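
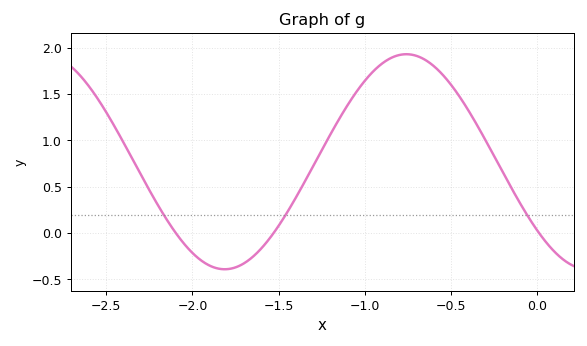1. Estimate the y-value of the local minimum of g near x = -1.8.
-0.4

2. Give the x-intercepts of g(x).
-2.1, -1.55, 0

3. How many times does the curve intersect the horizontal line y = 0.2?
3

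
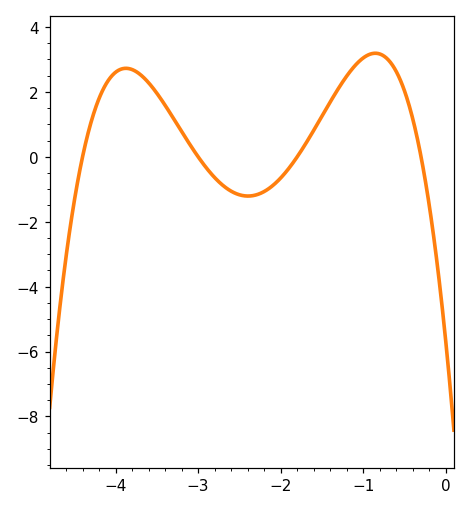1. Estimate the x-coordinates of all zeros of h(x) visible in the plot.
-4.4, -3, -1.8, -0.3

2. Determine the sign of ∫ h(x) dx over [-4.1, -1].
positive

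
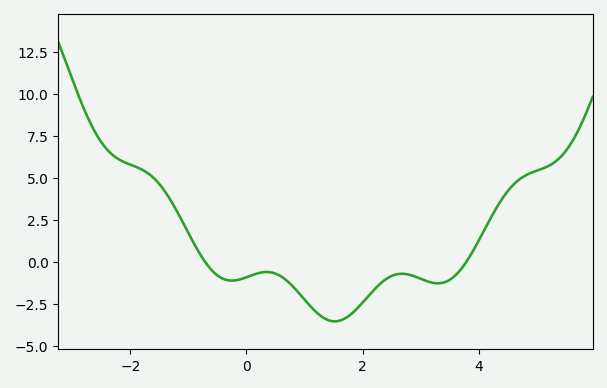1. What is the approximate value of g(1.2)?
-2.98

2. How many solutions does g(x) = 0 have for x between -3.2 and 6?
2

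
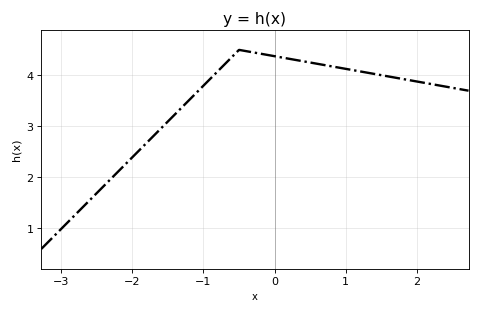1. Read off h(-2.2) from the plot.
2.12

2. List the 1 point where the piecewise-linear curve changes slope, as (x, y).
(-0.5, 4.5)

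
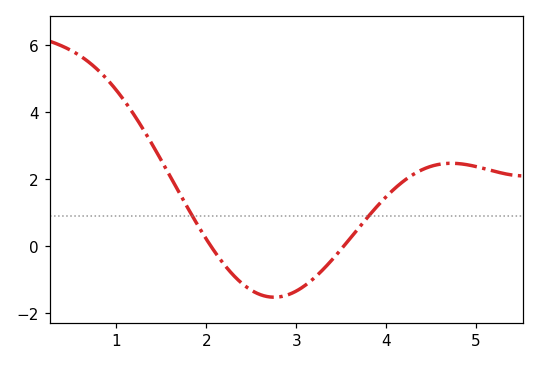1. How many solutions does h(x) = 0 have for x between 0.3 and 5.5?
2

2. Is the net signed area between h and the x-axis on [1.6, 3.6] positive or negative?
negative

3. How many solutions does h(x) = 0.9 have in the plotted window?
2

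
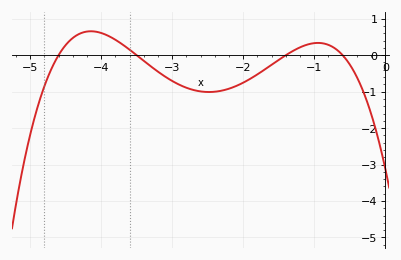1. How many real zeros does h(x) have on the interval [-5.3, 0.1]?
4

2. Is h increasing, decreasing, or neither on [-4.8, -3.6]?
neither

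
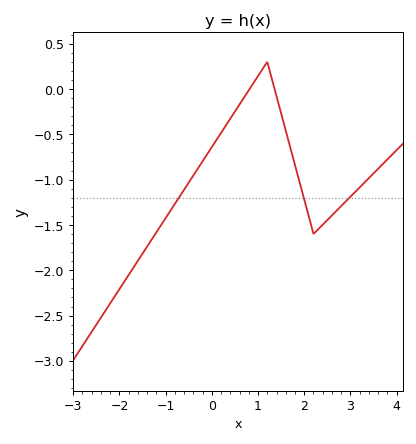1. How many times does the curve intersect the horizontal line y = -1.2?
3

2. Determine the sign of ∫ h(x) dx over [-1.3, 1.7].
negative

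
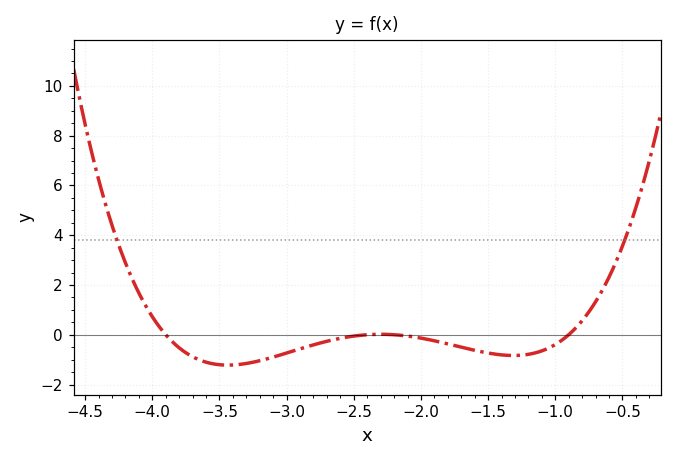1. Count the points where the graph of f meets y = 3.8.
2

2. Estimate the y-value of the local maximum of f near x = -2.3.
0.018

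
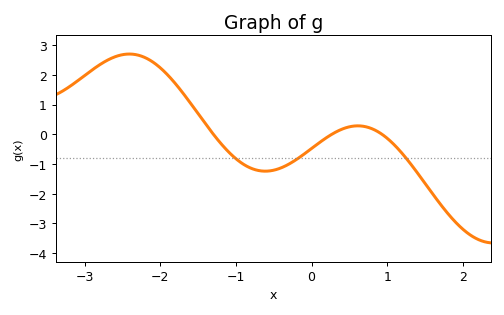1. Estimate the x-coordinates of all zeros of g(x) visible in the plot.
-1.3, 0.3, 0.9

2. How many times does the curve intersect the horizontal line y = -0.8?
3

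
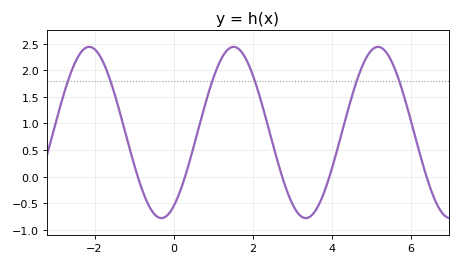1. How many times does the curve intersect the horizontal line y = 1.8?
6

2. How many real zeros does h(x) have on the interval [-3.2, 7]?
5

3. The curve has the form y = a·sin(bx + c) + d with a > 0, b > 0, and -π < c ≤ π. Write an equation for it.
y = 1.61sin(1.7x - 1) + 0.83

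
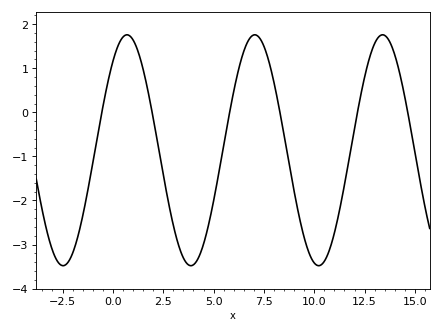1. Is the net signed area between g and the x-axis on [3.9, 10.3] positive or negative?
negative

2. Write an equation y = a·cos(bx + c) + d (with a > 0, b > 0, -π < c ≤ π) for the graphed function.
y = 2.62cos(0.99x - 0.69) - 0.86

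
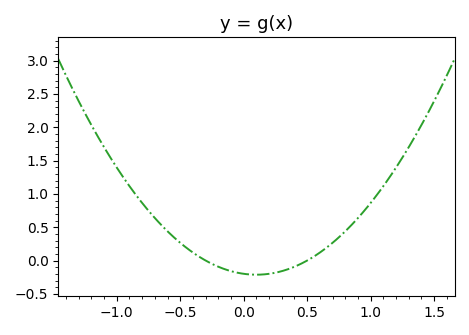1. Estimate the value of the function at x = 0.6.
0.1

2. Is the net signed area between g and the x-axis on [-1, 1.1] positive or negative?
positive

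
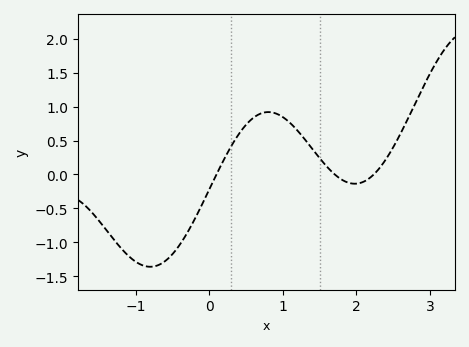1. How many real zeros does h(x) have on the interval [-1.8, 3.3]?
3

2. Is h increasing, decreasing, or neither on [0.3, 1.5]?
neither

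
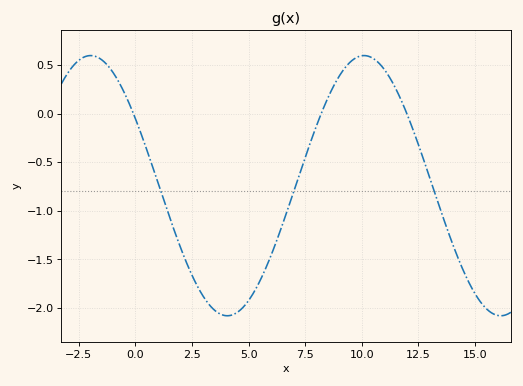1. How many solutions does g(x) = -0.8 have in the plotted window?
3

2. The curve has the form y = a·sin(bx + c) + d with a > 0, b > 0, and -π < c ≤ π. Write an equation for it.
y = 1.34sin(0.52x + 2.6) - 0.74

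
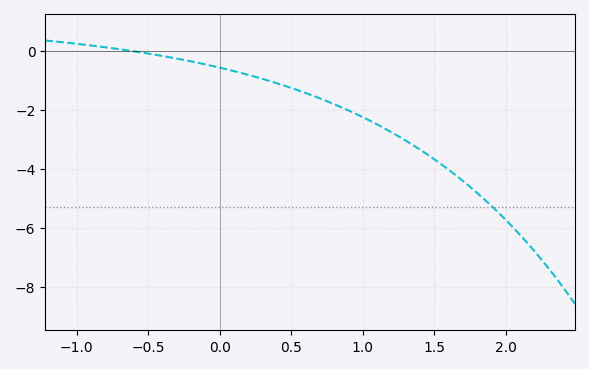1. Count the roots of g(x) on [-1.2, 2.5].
1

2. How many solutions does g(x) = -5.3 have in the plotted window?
1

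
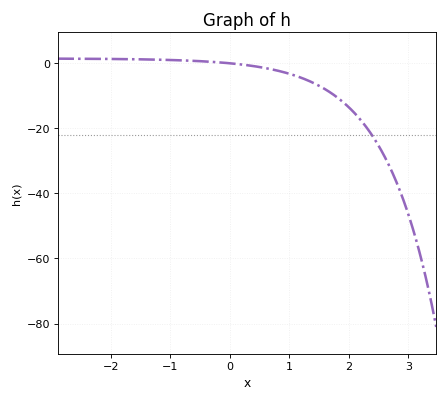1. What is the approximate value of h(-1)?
0.919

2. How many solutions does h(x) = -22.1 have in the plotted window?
1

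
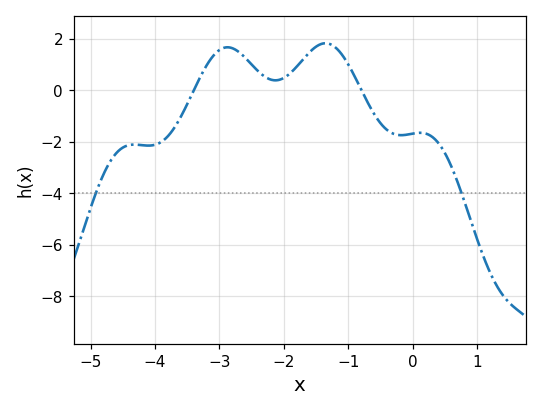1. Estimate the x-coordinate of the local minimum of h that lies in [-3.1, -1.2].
-2.1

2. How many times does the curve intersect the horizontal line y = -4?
2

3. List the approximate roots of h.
-3.4, -0.8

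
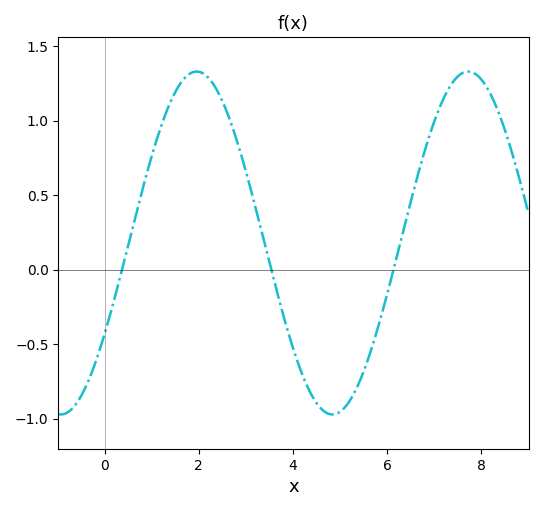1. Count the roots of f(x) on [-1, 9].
3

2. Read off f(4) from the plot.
-0.524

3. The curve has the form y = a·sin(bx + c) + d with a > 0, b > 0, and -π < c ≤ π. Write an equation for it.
y = 1.15sin(1.09x - 0.56) + 0.18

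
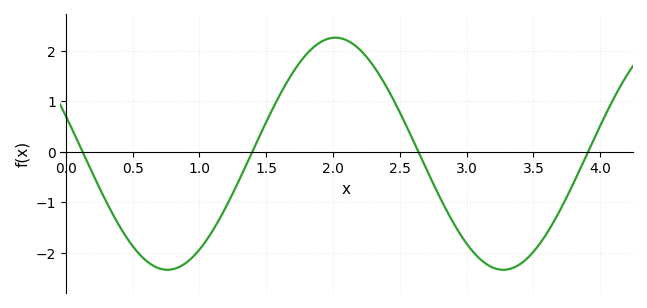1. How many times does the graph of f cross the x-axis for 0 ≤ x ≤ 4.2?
4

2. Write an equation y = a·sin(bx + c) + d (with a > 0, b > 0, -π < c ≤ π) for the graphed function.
y = 2.3sin(2.5x + 2.81) - 0.04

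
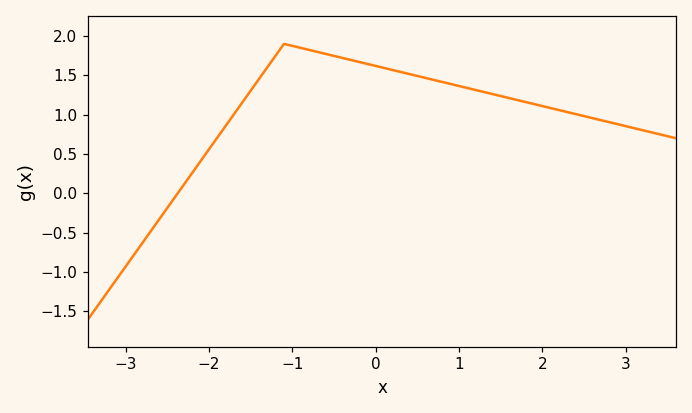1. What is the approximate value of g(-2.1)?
0.411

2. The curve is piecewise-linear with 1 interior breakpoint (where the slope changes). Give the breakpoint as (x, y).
(-1.1, 1.9)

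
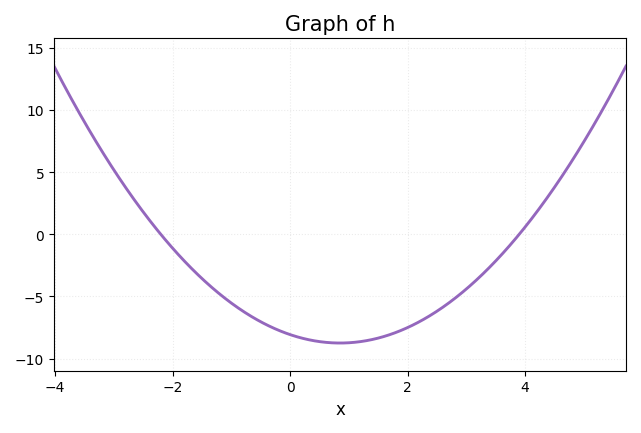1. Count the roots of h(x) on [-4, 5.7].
2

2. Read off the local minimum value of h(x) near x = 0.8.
-8.5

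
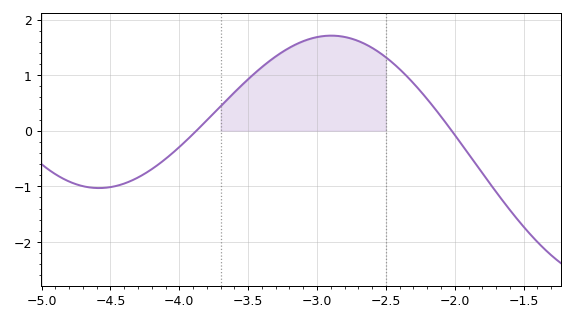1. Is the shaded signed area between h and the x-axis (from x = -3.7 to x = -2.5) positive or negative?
positive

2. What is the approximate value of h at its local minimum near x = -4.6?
-1.03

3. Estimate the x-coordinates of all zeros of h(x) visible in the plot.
-3.88, -2.02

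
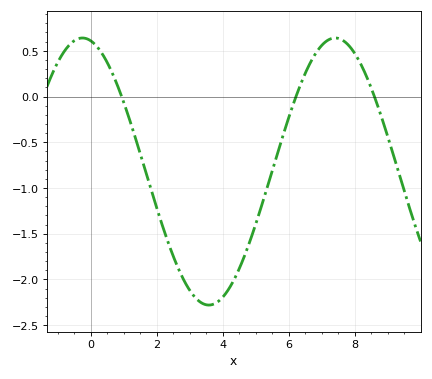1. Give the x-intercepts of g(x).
0.932, 6.22, 8.59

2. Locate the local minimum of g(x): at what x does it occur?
3.58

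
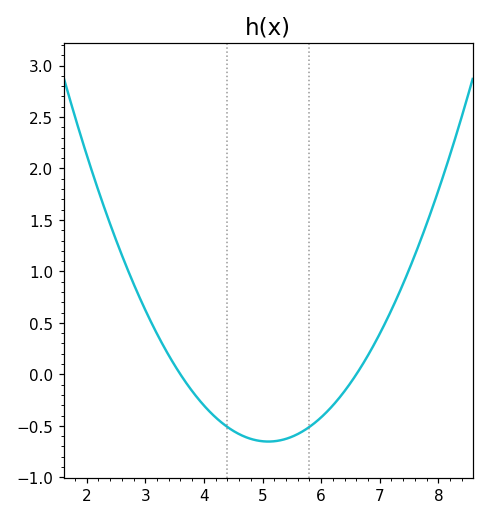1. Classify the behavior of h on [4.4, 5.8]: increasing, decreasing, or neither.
neither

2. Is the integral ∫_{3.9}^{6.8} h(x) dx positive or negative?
negative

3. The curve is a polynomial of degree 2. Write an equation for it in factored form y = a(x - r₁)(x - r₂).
y = 0.29(x - 3.6)(x - 6.6)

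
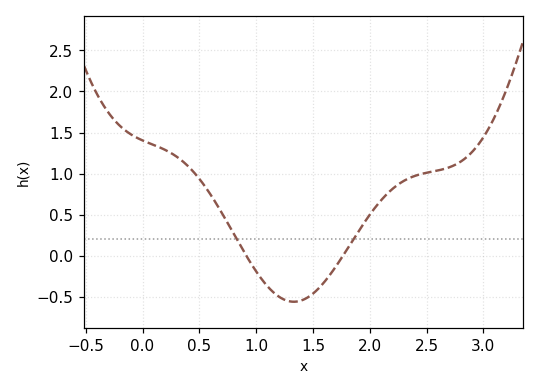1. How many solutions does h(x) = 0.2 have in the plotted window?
2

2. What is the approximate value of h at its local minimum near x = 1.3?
-0.55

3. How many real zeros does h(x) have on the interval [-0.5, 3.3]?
2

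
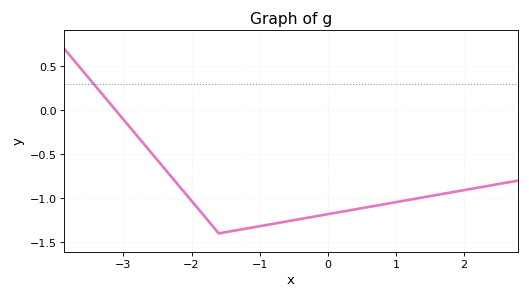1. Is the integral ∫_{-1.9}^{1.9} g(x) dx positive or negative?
negative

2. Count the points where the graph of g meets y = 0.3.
1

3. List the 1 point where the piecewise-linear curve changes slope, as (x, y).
(-1.6, -1.4)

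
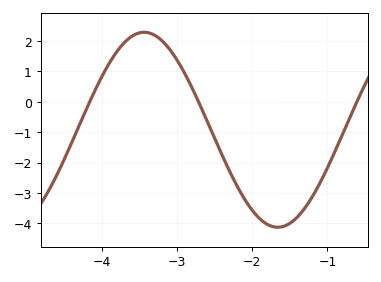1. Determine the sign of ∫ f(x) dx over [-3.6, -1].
negative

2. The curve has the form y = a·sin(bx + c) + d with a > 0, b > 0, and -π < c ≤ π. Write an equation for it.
y = 3.21sin(1.8x + 1.4) - 0.92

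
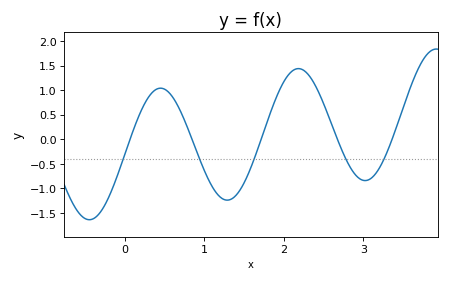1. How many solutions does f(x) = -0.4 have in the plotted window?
5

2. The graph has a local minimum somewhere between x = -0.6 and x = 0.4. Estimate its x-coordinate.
-0.4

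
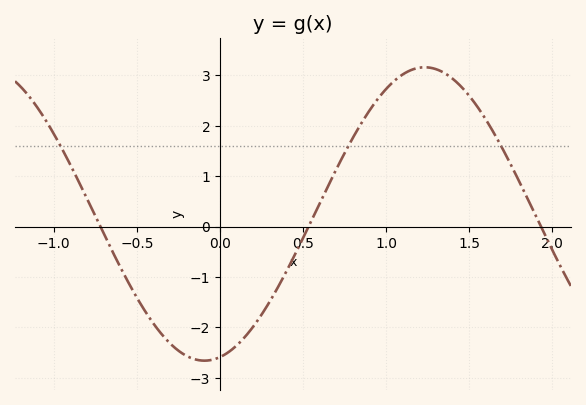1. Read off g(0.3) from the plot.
-1.48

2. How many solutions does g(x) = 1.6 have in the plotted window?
3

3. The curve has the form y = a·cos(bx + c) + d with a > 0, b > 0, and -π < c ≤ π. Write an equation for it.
y = 2.91cos(2.37x - 2.92) + 0.25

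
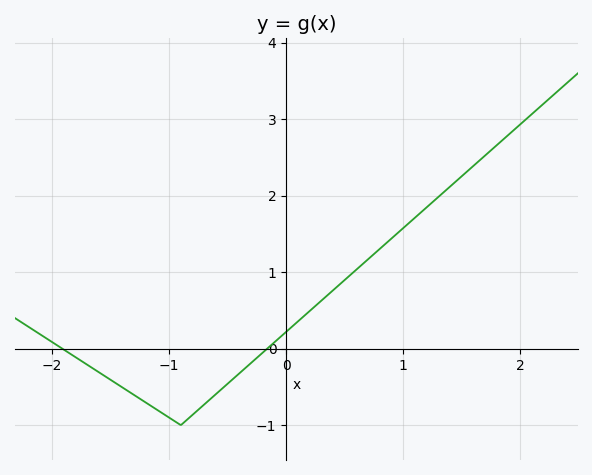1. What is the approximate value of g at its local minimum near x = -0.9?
-0.999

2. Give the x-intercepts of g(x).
-1.91, -0.163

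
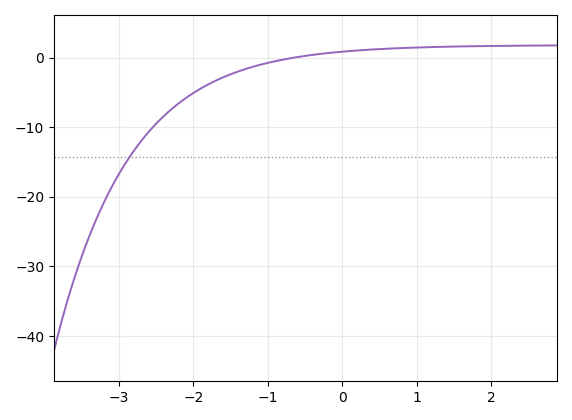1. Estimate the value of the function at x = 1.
1.46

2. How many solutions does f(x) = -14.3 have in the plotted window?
1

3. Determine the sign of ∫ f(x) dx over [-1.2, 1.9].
positive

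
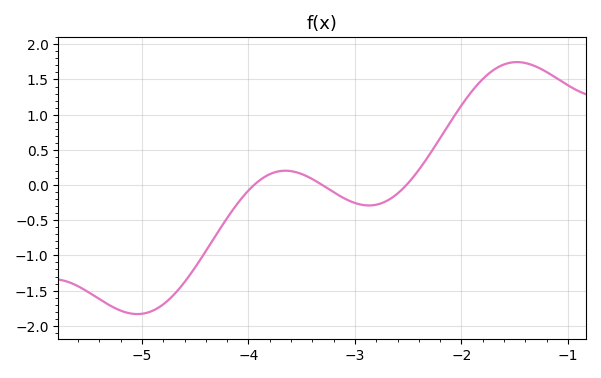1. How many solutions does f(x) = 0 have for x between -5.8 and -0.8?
3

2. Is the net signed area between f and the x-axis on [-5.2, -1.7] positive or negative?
negative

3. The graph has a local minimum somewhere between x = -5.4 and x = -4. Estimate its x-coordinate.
-5.04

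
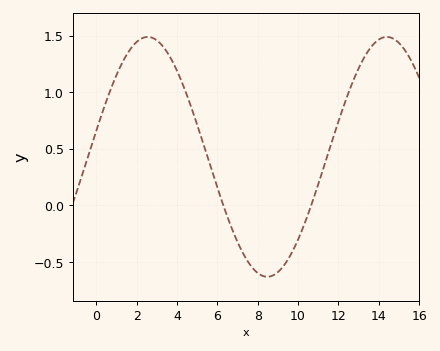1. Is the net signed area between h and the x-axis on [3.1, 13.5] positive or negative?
positive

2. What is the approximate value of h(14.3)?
1.5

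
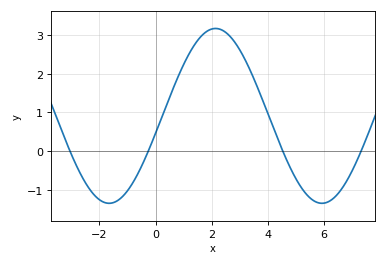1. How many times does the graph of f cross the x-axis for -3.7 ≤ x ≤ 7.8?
4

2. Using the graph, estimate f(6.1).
-1.31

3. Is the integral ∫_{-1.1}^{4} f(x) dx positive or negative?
positive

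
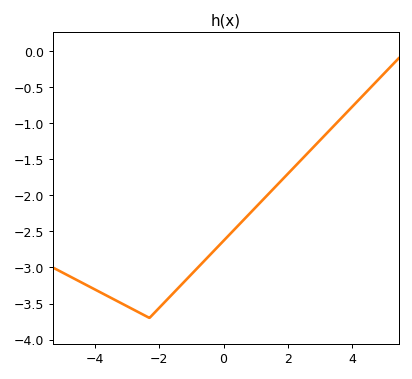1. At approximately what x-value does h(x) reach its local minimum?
-2.4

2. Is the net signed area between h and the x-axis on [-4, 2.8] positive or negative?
negative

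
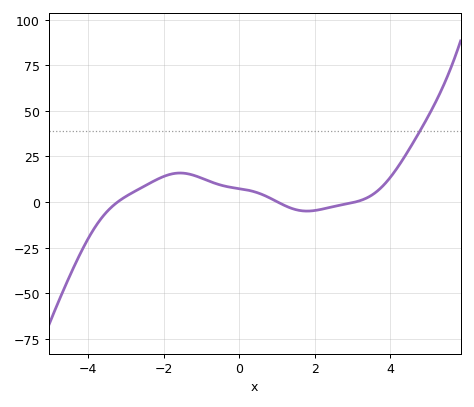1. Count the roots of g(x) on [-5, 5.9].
3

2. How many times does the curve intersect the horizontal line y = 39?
1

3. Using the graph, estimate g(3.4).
2.52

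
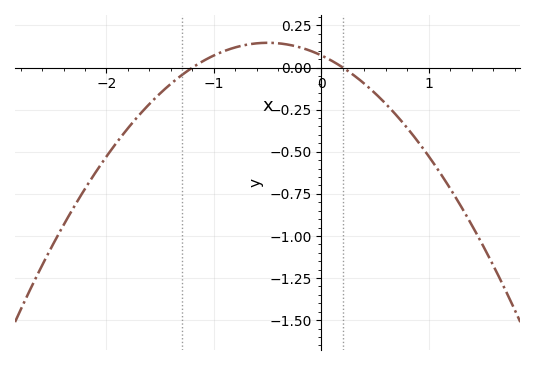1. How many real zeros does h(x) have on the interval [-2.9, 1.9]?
2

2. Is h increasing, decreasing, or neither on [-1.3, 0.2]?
neither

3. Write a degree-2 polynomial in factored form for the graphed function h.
y = -0.3(x + 1.2)(x - 0.2)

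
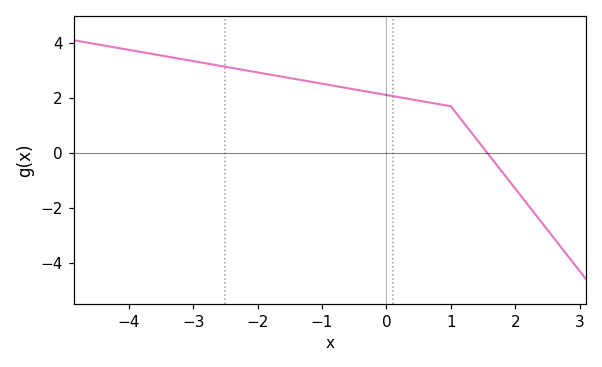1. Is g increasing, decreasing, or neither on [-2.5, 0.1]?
decreasing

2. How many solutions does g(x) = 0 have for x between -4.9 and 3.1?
1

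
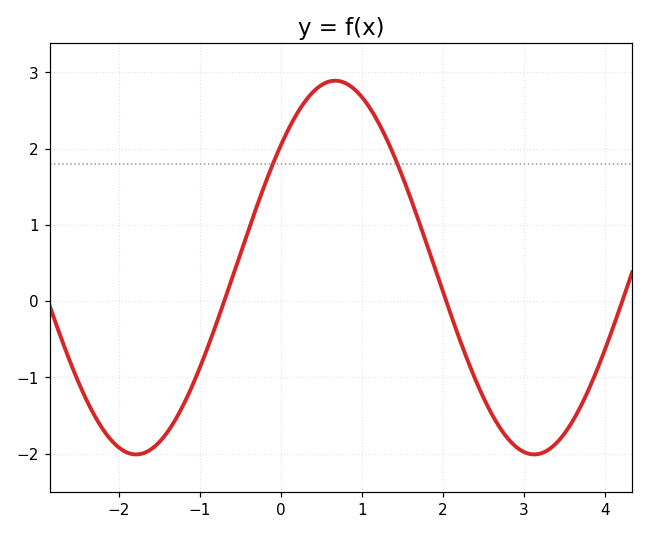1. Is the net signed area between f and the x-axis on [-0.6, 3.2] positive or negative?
positive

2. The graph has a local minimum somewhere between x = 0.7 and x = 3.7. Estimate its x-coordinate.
3.13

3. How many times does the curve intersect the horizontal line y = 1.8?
2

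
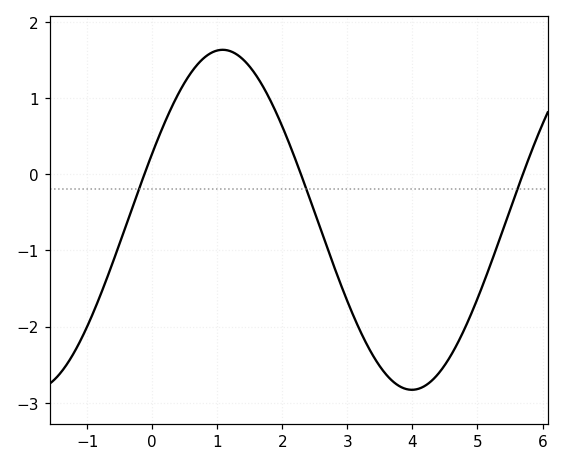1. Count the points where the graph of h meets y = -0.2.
3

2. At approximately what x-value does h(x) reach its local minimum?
3.99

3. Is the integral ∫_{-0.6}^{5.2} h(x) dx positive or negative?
negative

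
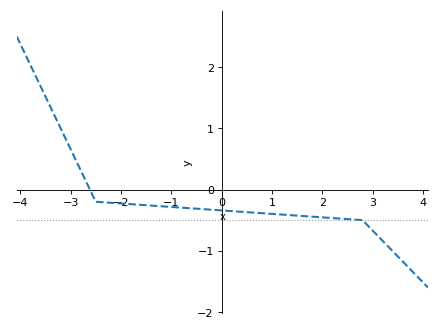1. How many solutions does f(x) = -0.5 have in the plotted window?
1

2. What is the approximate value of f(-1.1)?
-0.279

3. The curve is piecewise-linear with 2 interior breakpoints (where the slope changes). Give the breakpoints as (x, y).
(-2.5, -0.2); (2.8, -0.5)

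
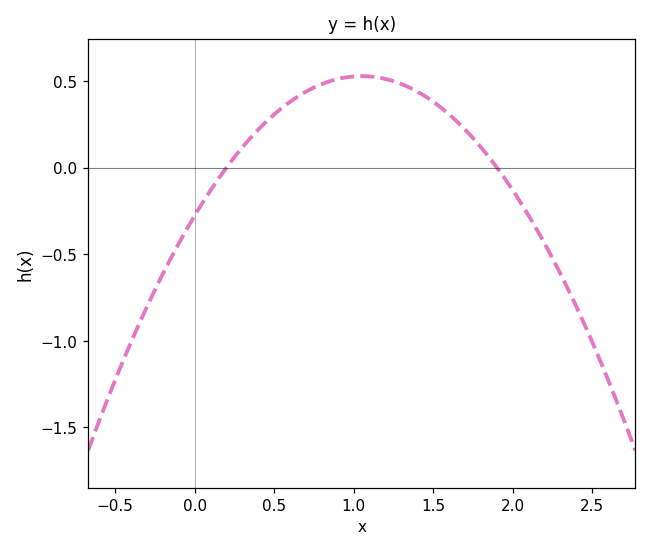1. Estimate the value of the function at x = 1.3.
0.482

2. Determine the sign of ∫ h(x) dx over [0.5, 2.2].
positive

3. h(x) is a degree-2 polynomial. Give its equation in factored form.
y = -0.73(x - 0.2)(x - 1.9)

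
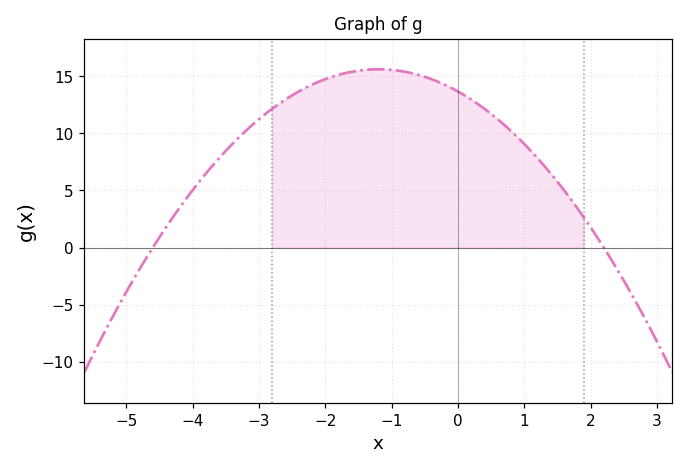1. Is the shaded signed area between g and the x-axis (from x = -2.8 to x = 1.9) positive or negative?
positive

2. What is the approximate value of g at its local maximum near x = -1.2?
15.5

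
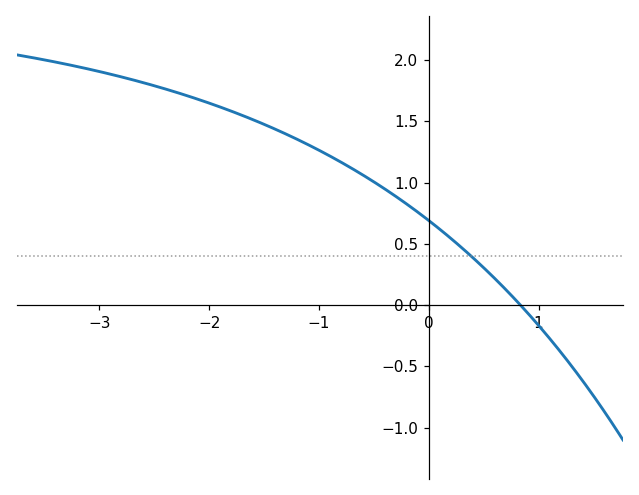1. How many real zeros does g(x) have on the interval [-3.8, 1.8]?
1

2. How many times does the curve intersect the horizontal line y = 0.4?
1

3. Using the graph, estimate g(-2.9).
1.88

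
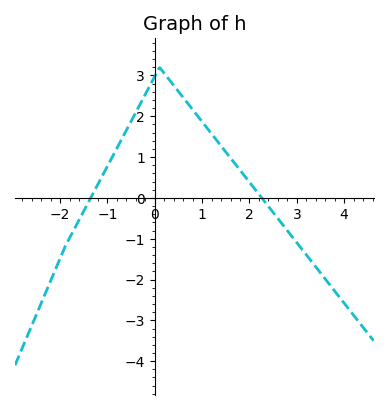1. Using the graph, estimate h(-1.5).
-0.3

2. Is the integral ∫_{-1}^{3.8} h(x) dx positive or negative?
positive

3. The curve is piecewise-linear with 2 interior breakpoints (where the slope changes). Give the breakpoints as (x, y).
(-1.9, -1.2); (0.1, 3.2)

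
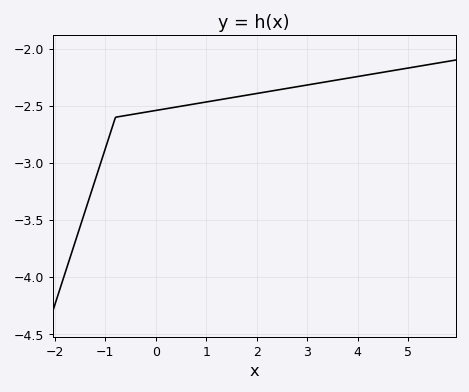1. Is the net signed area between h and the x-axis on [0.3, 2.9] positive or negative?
negative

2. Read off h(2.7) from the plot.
-2.34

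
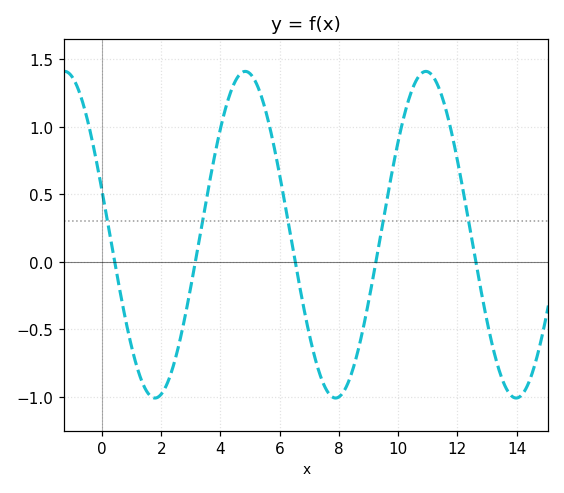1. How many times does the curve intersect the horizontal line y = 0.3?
5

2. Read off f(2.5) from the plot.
-0.698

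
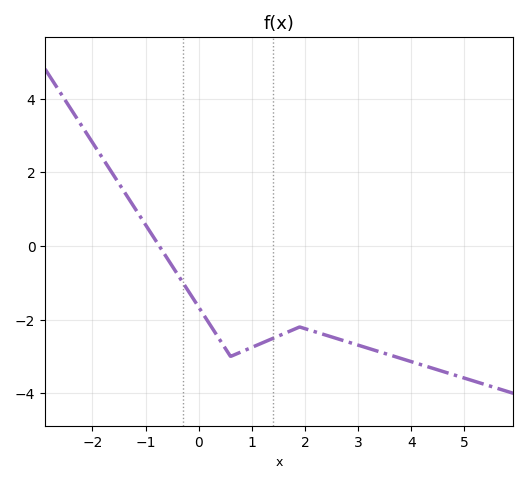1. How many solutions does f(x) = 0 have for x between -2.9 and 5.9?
1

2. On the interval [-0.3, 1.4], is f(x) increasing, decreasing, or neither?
neither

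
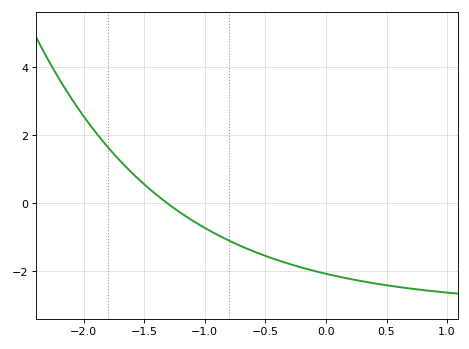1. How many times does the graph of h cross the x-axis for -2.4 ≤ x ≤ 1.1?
1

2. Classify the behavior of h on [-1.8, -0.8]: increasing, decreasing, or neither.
decreasing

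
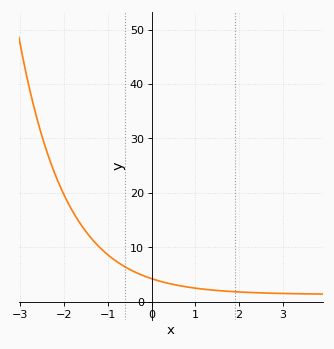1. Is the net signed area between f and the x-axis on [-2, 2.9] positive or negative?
positive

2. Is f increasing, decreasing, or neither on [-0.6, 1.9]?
decreasing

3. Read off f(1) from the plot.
2.5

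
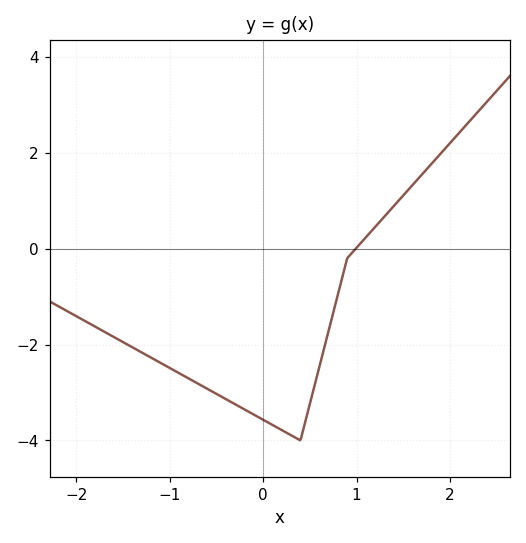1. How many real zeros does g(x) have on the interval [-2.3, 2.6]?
1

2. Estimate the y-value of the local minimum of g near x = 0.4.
-4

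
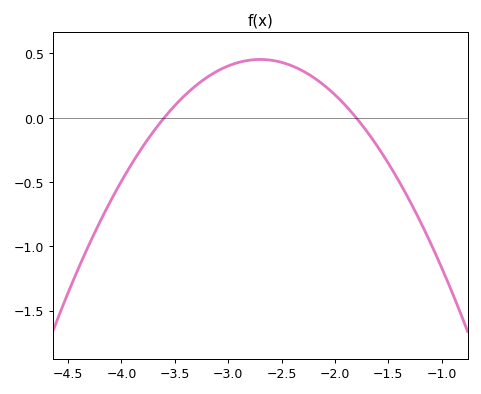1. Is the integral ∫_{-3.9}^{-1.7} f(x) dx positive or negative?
positive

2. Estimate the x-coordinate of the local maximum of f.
-2.7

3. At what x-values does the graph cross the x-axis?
-3.6, -1.8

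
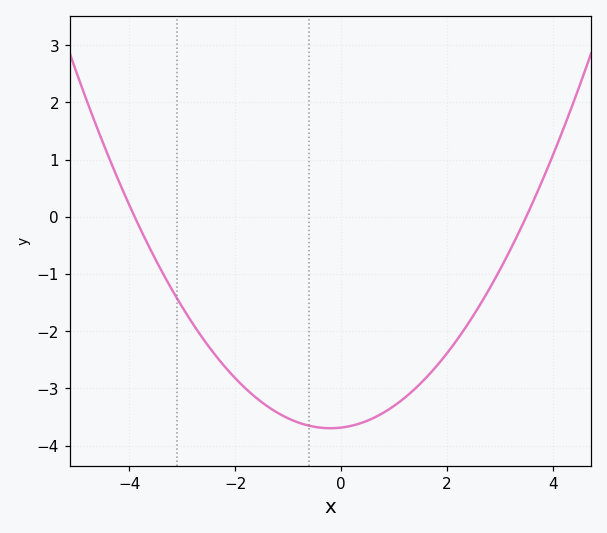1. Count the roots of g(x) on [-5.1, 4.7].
2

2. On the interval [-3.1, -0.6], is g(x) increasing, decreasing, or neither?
decreasing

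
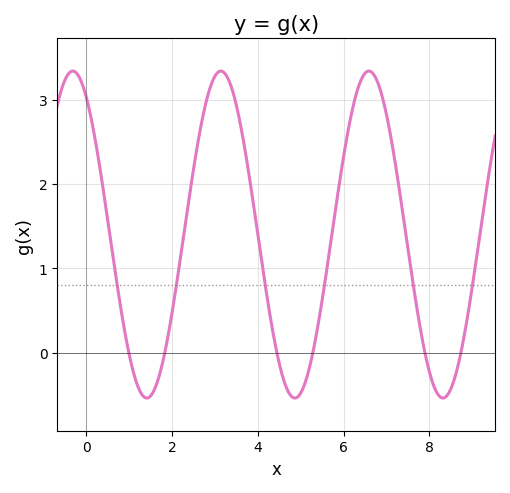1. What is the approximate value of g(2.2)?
1.1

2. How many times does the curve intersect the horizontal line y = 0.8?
6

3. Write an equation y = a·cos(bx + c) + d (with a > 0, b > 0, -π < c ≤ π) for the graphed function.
y = 1.94cos(1.8x + 0.57) + 1.4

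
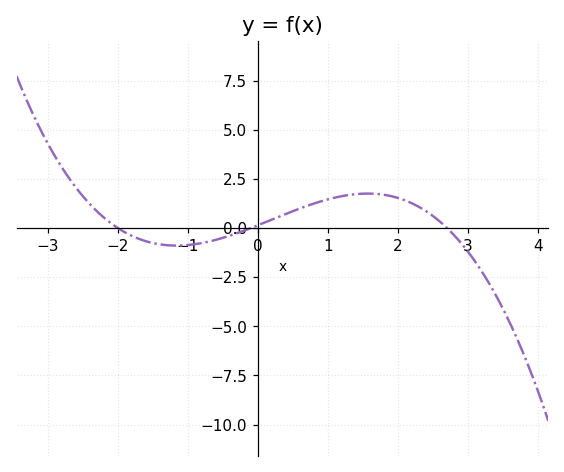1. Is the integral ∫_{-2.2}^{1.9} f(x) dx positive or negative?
positive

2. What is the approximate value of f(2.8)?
-0.5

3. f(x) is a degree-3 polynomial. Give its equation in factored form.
y = -0.26(x + 2)(x + 0.1)(x - 2.7)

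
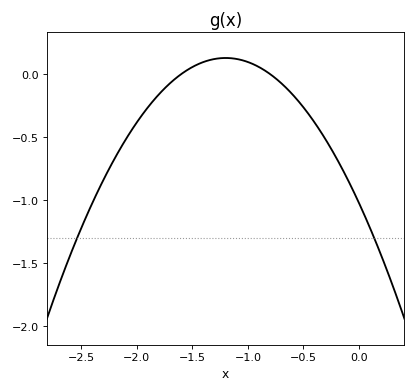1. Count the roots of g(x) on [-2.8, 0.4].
2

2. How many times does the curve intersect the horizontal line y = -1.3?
2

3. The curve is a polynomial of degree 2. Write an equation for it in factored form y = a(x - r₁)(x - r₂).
y = -0.8(x + 1.6)(x + 0.8)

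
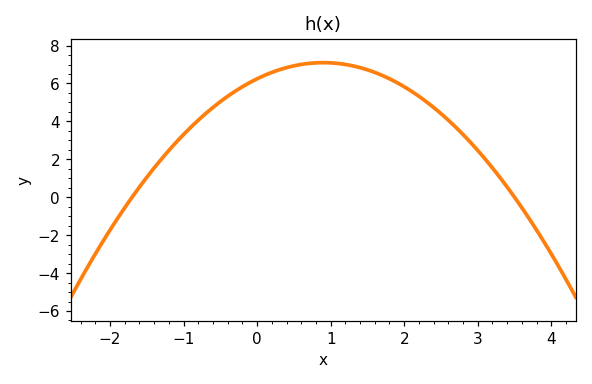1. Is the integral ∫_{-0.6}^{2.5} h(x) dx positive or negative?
positive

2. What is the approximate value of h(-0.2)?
5.8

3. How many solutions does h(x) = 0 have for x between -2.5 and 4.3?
2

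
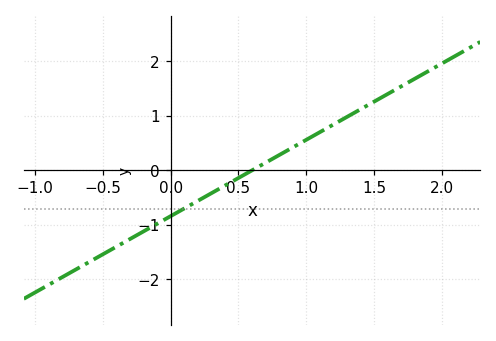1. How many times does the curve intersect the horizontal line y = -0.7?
1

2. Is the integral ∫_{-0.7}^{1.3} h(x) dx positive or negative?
negative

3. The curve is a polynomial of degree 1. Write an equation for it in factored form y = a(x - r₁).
y = 1.4(x - 0.6)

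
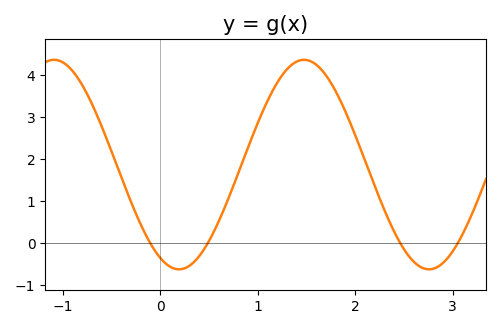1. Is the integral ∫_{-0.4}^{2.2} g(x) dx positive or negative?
positive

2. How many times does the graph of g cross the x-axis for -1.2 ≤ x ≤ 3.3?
4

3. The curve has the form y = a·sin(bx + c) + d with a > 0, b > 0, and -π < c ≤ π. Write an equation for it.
y = 2.49sin(2.45x - 2.04) + 1.86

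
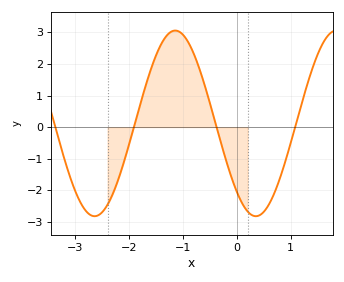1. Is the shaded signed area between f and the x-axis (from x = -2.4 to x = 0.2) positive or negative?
positive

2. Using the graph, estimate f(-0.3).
-0.5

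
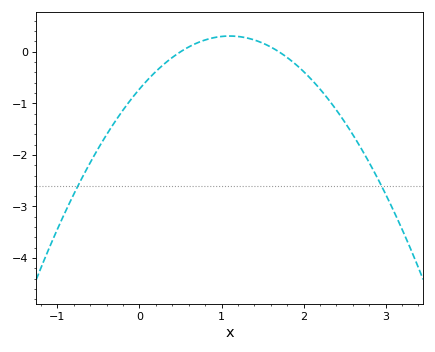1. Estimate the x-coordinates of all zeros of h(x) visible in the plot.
0.5, 1.7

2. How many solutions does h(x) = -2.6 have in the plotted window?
2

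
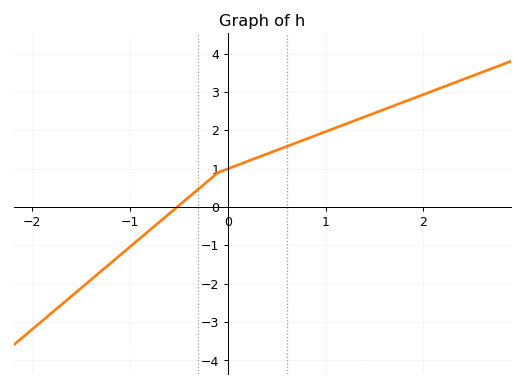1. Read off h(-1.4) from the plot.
-1.9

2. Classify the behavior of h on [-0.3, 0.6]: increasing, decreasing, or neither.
increasing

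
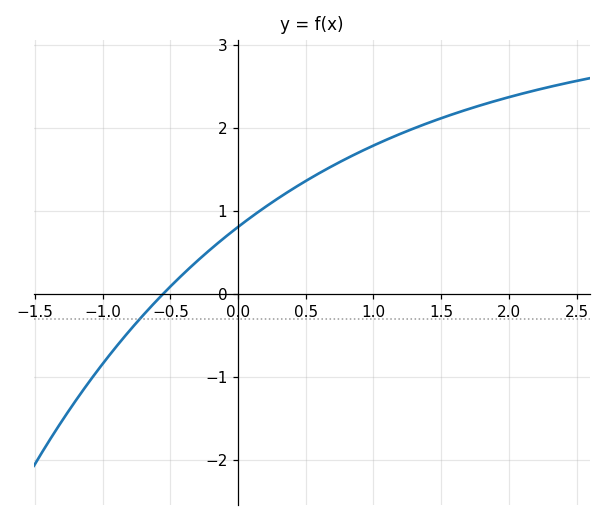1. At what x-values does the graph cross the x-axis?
-0.555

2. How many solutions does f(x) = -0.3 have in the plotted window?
1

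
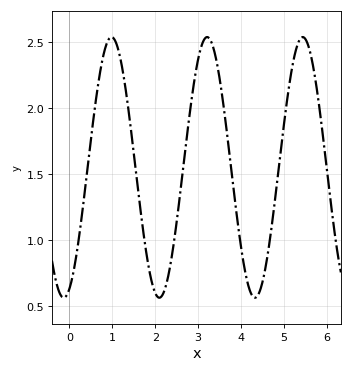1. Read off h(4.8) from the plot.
1.3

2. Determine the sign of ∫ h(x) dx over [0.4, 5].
positive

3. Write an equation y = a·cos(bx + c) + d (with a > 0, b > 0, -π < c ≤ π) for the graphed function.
y = 0.99cos(2.8x - 2.8) + 1.55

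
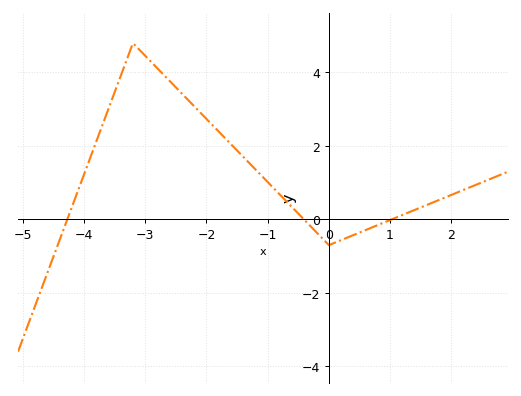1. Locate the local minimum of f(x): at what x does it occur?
0.001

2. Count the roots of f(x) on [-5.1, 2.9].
3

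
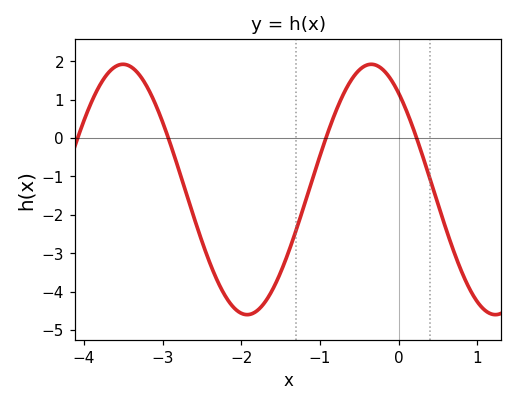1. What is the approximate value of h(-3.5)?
1.9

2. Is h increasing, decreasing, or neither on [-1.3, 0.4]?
neither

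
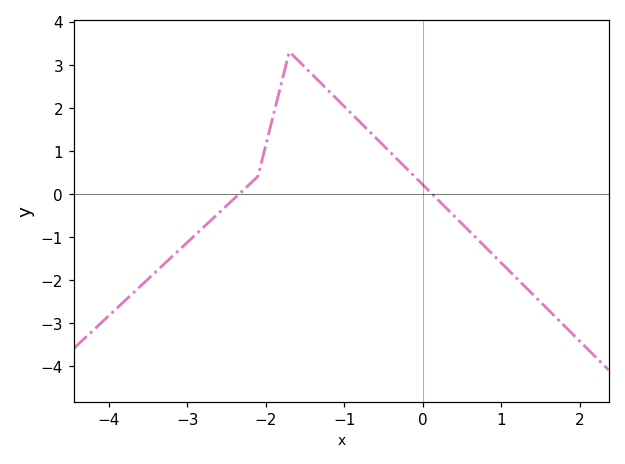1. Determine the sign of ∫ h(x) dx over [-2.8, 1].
positive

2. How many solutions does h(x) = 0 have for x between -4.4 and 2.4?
2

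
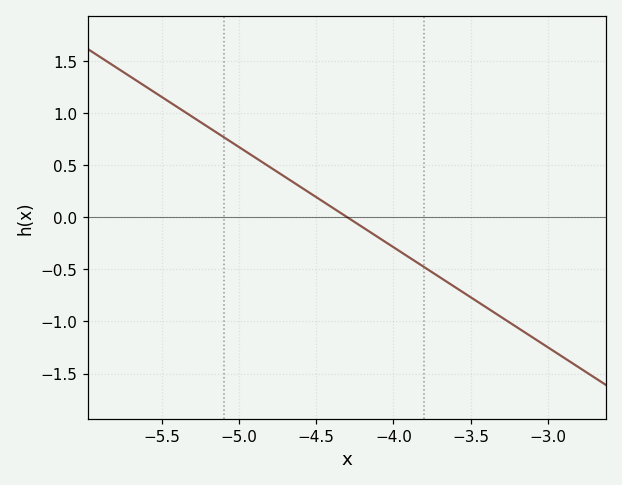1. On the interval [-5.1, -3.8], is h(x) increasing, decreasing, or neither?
decreasing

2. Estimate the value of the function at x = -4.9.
0.6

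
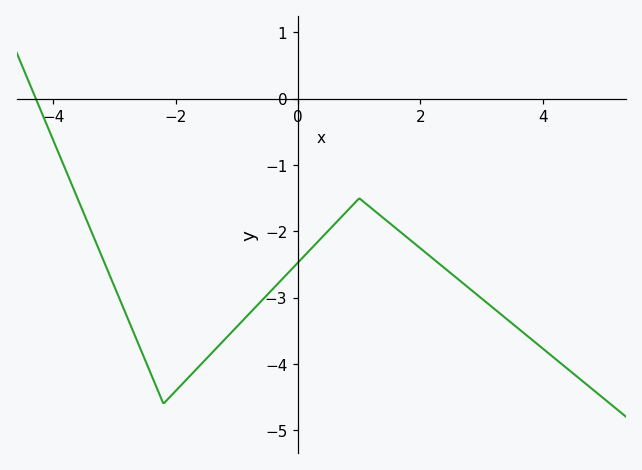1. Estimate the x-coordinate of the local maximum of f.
1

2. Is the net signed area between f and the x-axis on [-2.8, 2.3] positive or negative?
negative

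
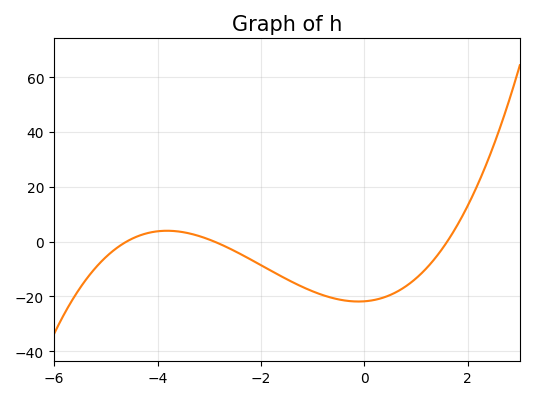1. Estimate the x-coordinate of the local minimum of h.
-0.117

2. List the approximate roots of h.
-4.6, -2.9, 1.6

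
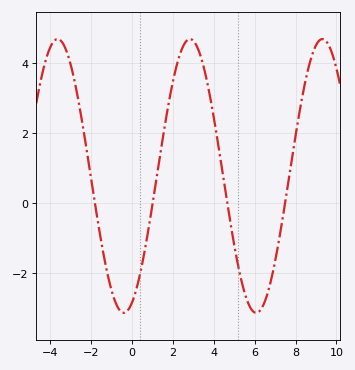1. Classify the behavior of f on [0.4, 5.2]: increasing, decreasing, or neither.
neither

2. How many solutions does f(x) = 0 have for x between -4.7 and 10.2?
4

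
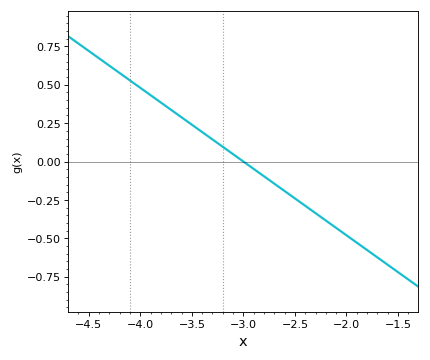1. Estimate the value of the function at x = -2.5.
-0.24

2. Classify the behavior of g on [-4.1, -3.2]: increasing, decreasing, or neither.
decreasing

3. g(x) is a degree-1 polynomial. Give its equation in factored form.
y = -0.48(x + 3)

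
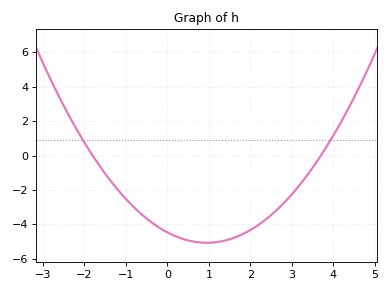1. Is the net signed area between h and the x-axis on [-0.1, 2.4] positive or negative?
negative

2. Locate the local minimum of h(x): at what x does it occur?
1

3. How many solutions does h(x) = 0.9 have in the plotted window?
2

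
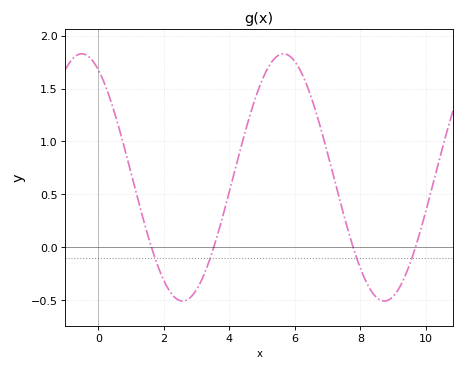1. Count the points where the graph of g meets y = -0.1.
4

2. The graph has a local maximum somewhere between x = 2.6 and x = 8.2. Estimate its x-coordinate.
5.65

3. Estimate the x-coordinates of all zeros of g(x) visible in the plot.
1.62, 3.52, 7.78, 9.68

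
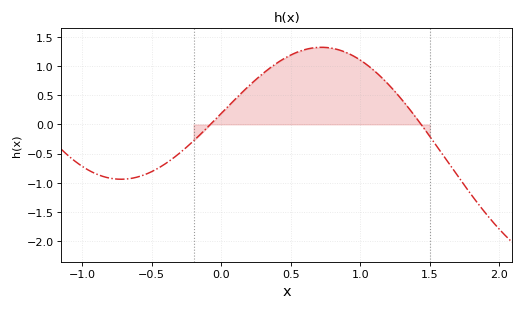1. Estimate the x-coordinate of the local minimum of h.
-0.721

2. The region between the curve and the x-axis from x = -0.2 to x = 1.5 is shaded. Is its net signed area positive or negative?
positive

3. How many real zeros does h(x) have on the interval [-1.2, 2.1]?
2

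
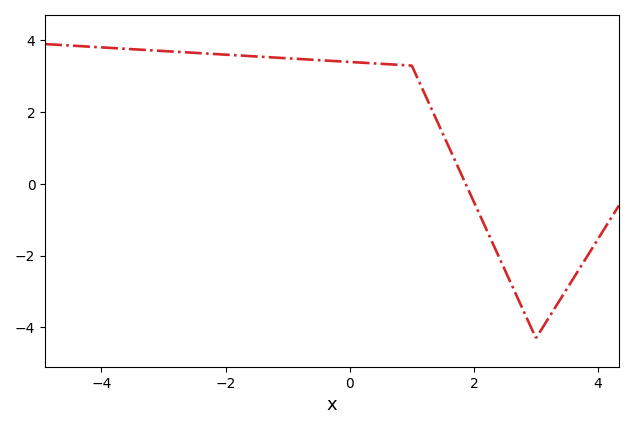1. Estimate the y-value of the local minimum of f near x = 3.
-4.3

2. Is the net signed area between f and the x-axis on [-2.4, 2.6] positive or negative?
positive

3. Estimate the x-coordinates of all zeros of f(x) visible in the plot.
1.87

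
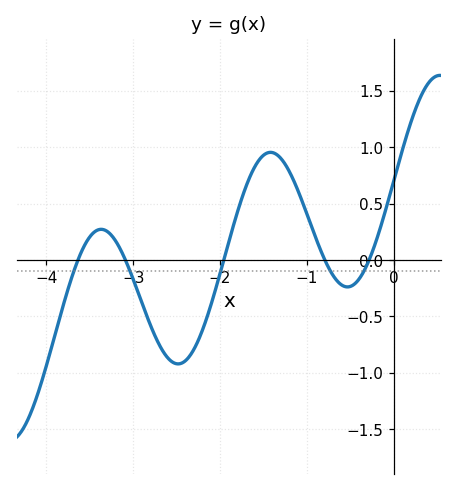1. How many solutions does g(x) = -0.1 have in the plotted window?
5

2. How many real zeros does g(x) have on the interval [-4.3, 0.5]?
5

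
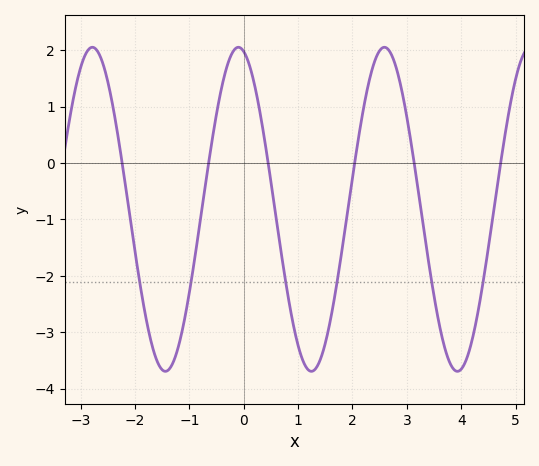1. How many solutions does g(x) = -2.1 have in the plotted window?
6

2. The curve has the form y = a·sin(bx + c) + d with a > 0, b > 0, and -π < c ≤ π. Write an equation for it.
y = 2.87sin(2.3x + 1.8) - 0.82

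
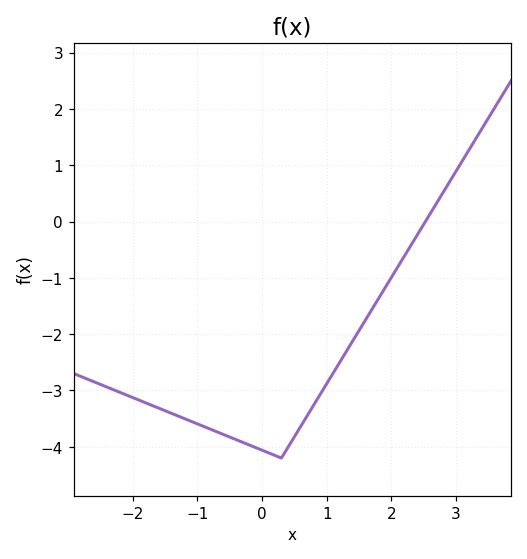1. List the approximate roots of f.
2.53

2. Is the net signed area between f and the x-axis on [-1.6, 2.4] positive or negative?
negative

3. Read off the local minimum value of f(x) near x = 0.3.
-4.2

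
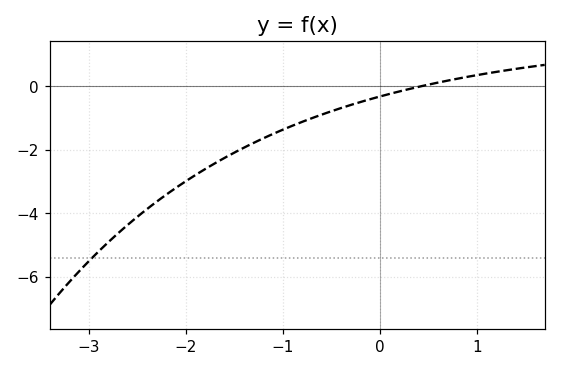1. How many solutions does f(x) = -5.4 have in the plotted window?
1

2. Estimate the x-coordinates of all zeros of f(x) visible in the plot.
0.436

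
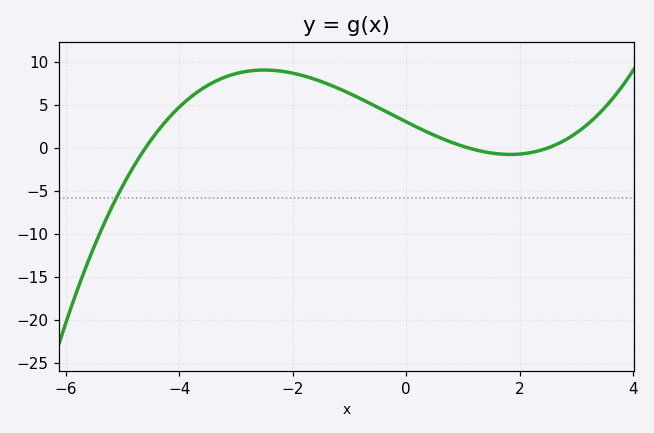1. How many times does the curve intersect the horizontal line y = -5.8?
1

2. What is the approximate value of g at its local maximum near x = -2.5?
9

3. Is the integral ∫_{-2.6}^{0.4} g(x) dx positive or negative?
positive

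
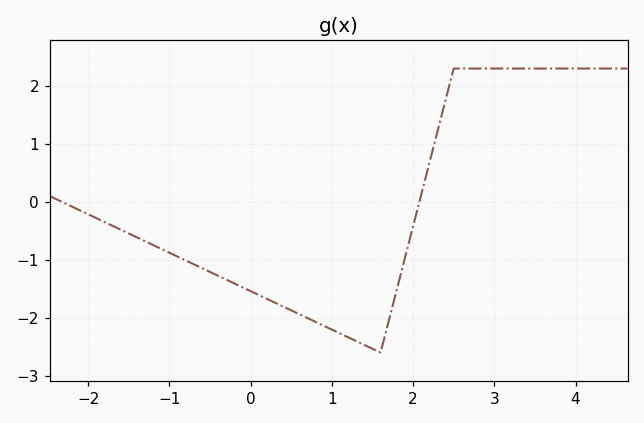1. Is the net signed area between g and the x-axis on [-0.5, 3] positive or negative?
negative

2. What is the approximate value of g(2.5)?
2.3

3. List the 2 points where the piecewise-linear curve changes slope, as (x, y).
(1.6, -2.6); (2.5, 2.3)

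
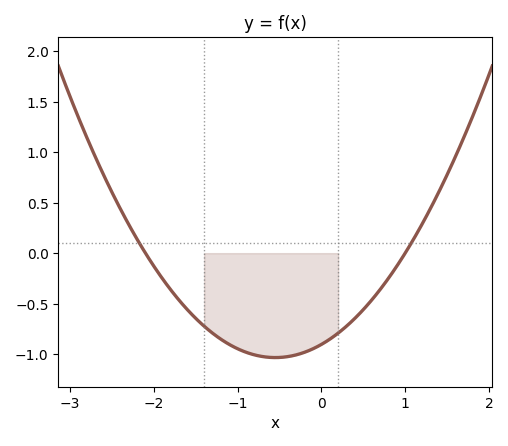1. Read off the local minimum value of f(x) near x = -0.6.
-1.05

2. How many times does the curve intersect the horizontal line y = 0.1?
2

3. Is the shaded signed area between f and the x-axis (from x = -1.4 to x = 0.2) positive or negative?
negative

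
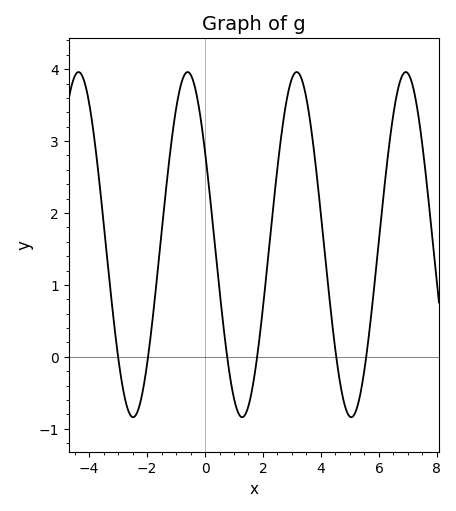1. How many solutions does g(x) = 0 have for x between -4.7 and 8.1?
6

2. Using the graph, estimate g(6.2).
2.4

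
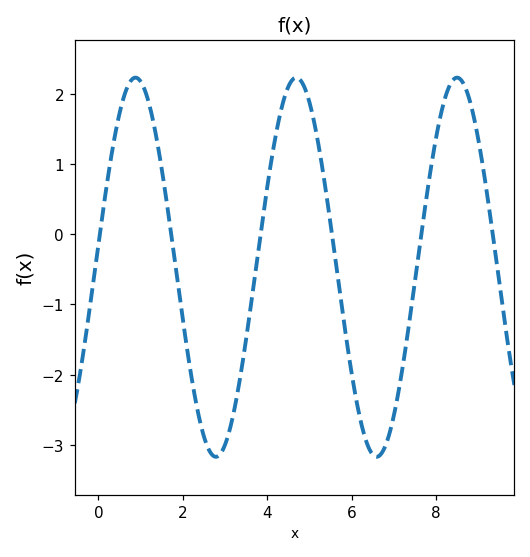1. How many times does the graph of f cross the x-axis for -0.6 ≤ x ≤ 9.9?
6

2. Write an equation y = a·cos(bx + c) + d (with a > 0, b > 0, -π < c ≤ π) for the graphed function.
y = 2.7cos(1.65x - 1.45) - 0.47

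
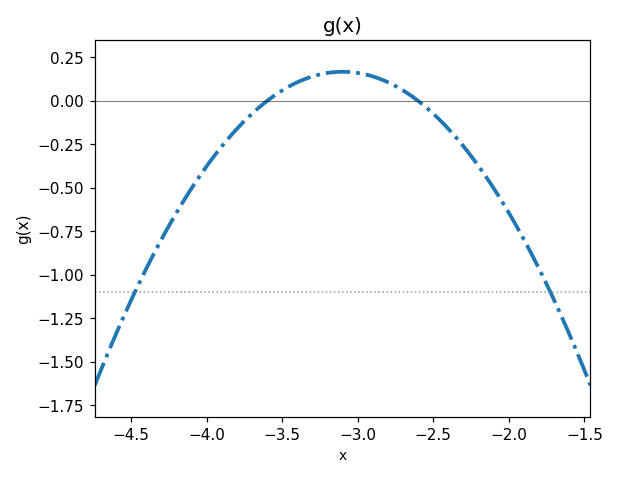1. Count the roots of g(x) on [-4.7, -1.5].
2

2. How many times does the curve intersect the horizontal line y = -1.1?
2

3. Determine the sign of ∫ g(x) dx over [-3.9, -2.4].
positive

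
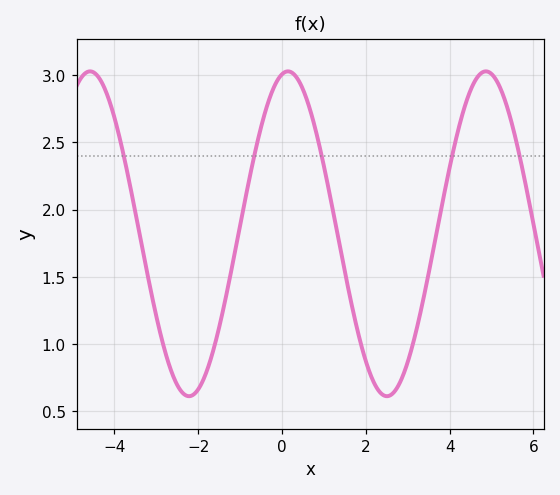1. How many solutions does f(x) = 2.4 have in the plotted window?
5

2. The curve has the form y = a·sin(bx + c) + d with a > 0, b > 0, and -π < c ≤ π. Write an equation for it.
y = 1.21sin(1.33x + 1.38) + 1.82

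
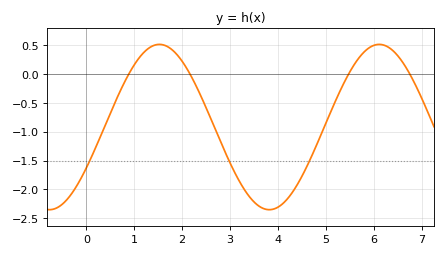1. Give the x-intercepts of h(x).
0.8, 2.2, 5.4, 6.8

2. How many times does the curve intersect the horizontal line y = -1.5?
3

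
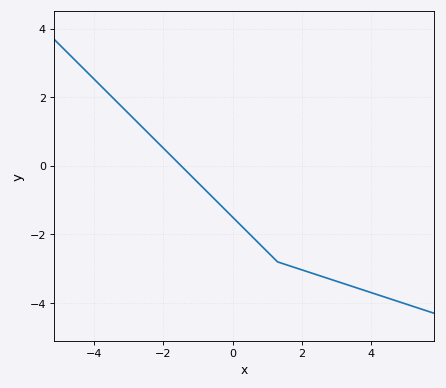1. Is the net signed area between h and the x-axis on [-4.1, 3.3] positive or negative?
negative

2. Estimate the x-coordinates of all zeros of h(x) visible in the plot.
-1.4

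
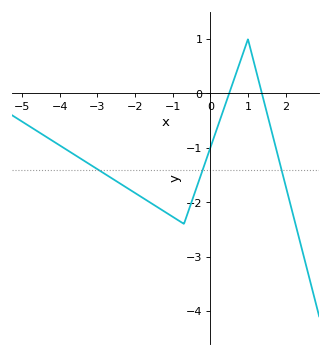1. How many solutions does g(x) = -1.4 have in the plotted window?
3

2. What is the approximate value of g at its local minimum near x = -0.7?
-2.4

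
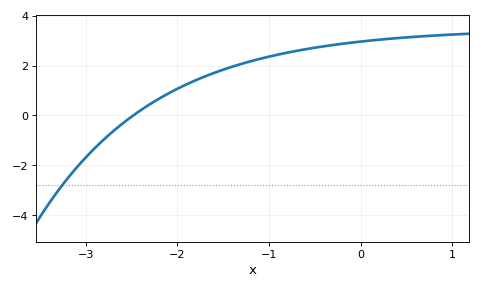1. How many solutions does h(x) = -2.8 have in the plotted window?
1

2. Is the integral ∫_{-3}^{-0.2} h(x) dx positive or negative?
positive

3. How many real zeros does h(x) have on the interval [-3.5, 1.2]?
1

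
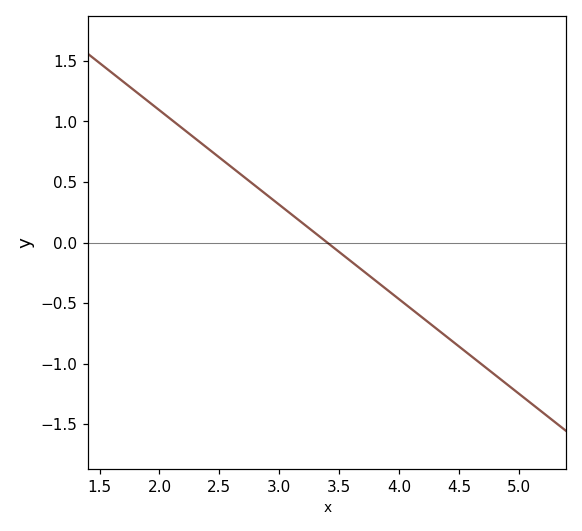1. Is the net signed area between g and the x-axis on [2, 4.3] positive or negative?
positive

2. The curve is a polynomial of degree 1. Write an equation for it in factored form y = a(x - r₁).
y = -0.78(x - 3.4)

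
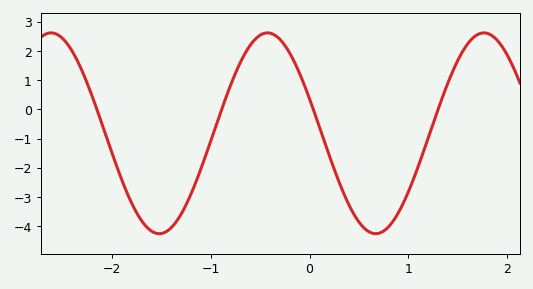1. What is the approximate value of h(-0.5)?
2.5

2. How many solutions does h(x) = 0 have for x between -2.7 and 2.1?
4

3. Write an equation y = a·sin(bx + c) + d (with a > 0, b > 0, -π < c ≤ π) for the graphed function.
y = 3.44sin(2.9x + 2.8) - 0.82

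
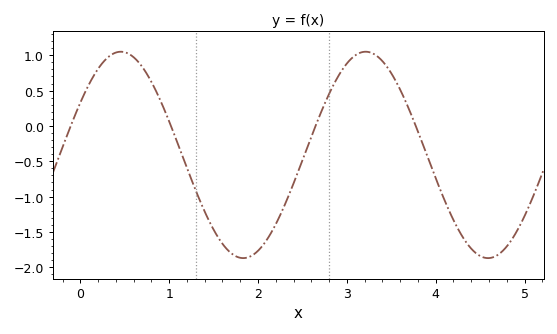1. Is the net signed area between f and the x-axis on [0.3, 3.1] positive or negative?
negative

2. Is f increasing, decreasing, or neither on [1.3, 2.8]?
neither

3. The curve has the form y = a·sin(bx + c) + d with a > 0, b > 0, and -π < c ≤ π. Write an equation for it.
y = 1.46sin(2.28x + 0.532) - 0.41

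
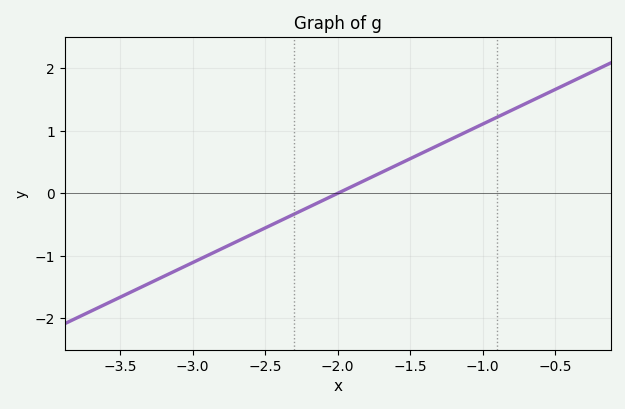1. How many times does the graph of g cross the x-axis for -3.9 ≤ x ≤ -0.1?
1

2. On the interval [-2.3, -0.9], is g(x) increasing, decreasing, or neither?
increasing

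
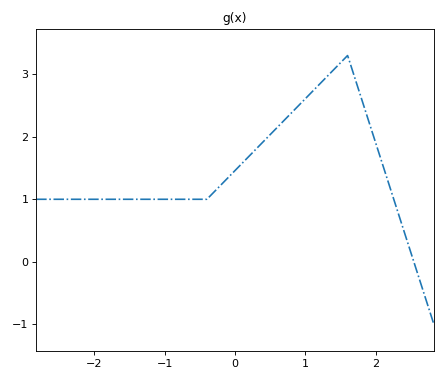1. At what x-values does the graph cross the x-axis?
2.5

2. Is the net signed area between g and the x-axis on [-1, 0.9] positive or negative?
positive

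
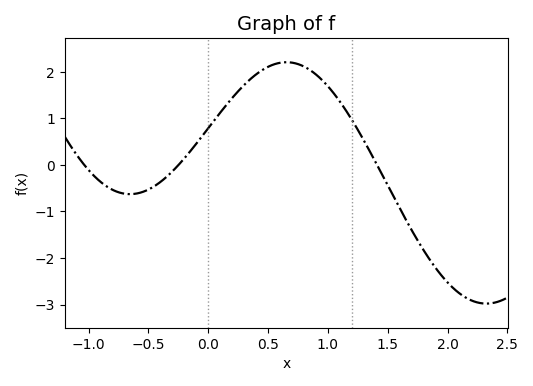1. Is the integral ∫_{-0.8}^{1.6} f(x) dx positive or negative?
positive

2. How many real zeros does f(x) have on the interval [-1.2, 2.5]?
3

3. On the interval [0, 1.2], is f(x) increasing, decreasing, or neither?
neither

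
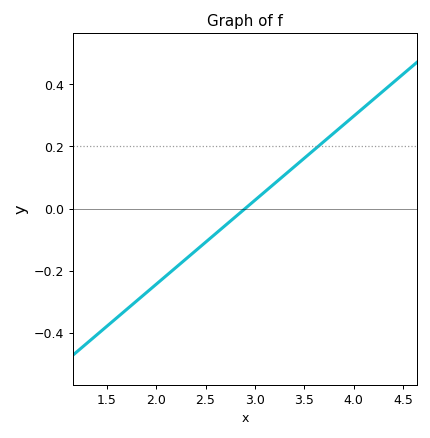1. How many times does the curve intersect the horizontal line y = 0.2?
1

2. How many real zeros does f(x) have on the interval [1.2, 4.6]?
1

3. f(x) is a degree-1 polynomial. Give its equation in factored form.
y = 0.27(x - 2.9)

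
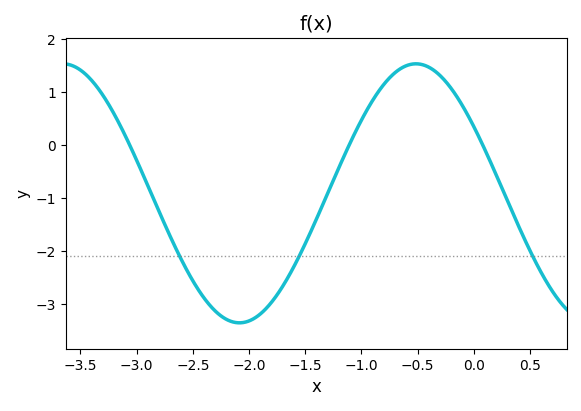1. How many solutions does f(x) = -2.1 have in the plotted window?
3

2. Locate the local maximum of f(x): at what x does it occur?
-0.514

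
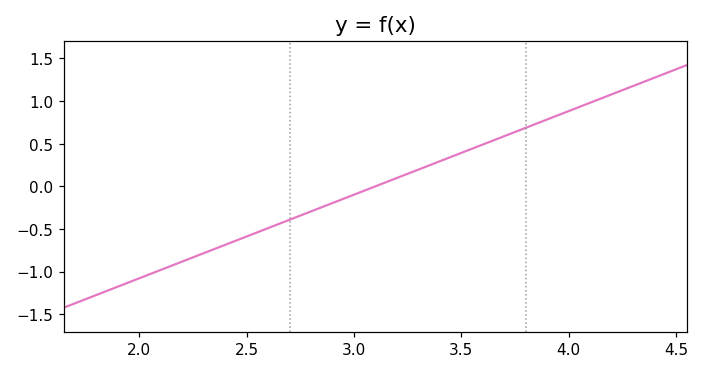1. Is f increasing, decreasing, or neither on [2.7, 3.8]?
increasing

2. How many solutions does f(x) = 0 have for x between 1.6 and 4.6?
1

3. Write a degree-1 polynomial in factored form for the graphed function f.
y = 0.98(x - 3.1)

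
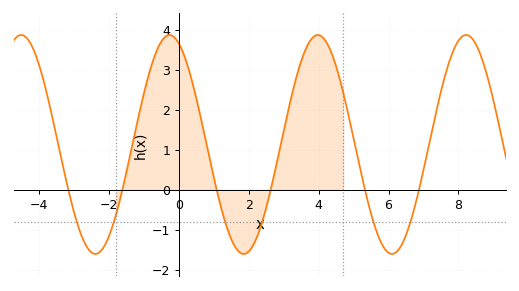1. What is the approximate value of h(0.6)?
1.9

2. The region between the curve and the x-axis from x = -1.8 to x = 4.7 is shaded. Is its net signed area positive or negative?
positive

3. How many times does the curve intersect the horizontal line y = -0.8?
6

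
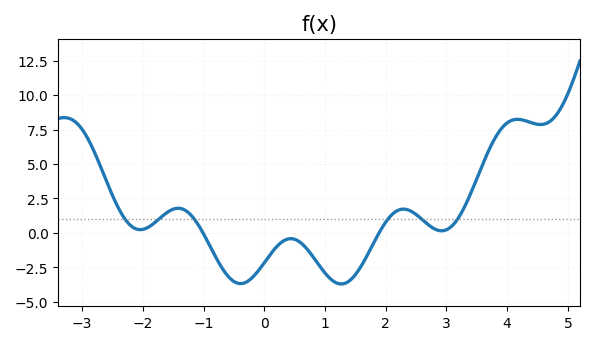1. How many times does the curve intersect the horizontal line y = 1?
6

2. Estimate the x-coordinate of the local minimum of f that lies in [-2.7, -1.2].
-2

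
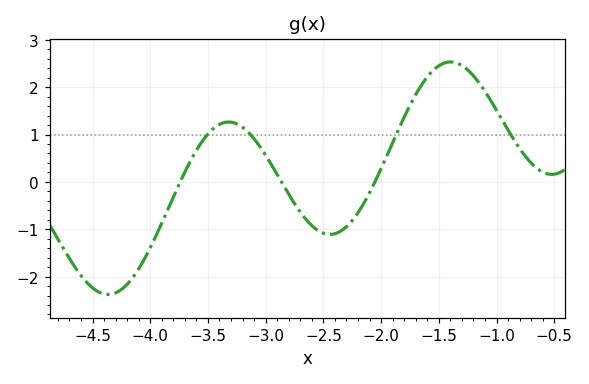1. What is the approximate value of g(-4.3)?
-2.3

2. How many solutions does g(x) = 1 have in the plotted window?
4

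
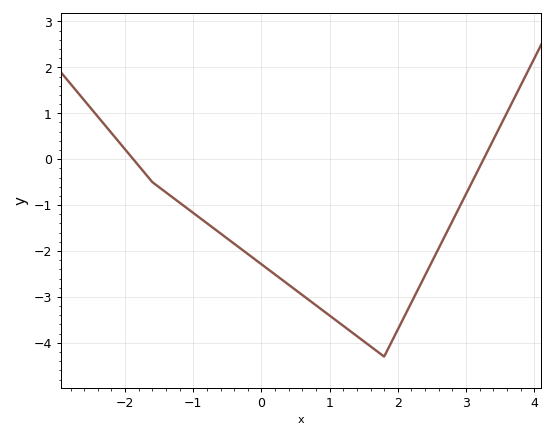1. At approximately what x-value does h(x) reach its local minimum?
1.8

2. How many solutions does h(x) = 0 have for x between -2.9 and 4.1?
2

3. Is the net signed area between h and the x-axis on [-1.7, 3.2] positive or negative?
negative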